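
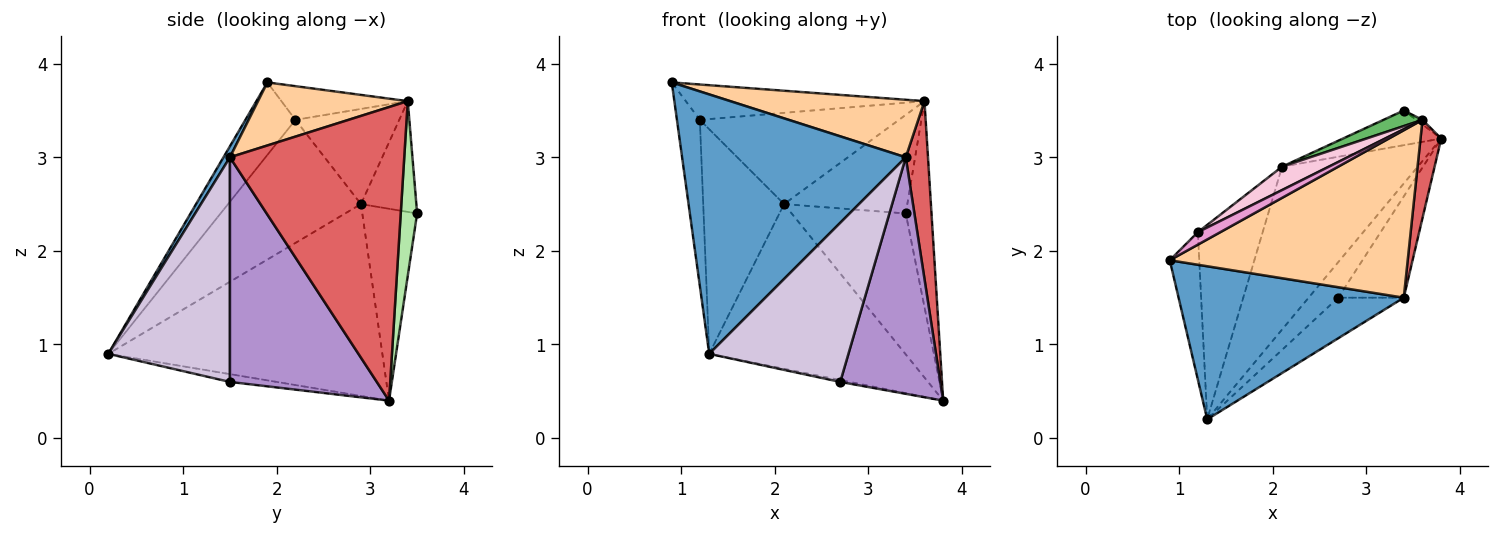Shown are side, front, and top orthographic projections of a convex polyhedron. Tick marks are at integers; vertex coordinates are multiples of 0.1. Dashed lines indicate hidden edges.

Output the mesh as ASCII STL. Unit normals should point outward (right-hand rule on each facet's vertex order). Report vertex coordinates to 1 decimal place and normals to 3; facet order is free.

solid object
 facet normal 0.025 -0.861 0.508
  outer loop
   vertex 3.4 1.5 3.0
   vertex 0.9 1.9 3.8
   vertex 1.3 0.2 0.9
  endloop
 endfacet
 facet normal -0.705 0.504 -0.499
  outer loop
   vertex 2.1 2.9 2.5
   vertex 3.8 3.2 0.4
   vertex 1.3 0.2 0.9
  endloop
 endfacet
 facet normal -0.423 0.880 -0.217
  outer loop
   vertex 2.1 2.9 2.5
   vertex 3.4 3.5 2.4
   vertex 3.8 3.2 0.4
  endloop
 endfacet
 facet normal 0.243 -0.315 0.917
  outer loop
   vertex 3.6 3.4 3.6
   vertex 0.9 1.9 3.8
   vertex 3.4 1.5 3.0
  endloop
 endfacet
 facet normal -0.406 0.903 0.143
  outer loop
   vertex 3.6 3.4 3.6
   vertex 3.4 3.5 2.4
   vertex 2.1 2.9 2.5
  endloop
 endfacet
 facet normal 0.537 0.844 -0.019
  outer loop
   vertex 3.6 3.4 3.6
   vertex 3.8 3.2 0.4
   vertex 3.4 3.5 2.4
  endloop
 endfacet
 facet normal 0.990 -0.126 0.070
  outer loop
   vertex 3.6 3.4 3.6
   vertex 3.4 1.5 3.0
   vertex 3.8 3.2 0.4
  endloop
 endfacet
 facet normal -0.254 0.051 -0.966
  outer loop
   vertex 2.7 1.5 0.6
   vertex 1.3 0.2 0.9
   vertex 3.8 3.2 0.4
  endloop
 endfacet
 facet normal 0.803 -0.547 -0.234
  outer loop
   vertex 2.7 1.5 0.6
   vertex 3.8 3.2 0.4
   vertex 3.4 1.5 3.0
  endloop
 endfacet
 facet normal 0.646 -0.739 -0.188
  outer loop
   vertex 2.7 1.5 0.6
   vertex 3.4 1.5 3.0
   vertex 1.3 0.2 0.9
  endloop
 endfacet
 facet normal -0.853 0.391 -0.347
  outer loop
   vertex 1.2 2.2 3.4
   vertex 1.3 0.2 0.9
   vertex 0.9 1.9 3.8
  endloop
 endfacet
 facet normal -0.779 0.474 -0.410
  outer loop
   vertex 1.2 2.2 3.4
   vertex 2.1 2.9 2.5
   vertex 1.3 0.2 0.9
  endloop
 endfacet
 facet normal -0.447 0.844 0.298
  outer loop
   vertex 1.2 2.2 3.4
   vertex 0.9 1.9 3.8
   vertex 3.6 3.4 3.6
  endloop
 endfacet
 facet normal -0.451 0.865 0.222
  outer loop
   vertex 1.2 2.2 3.4
   vertex 3.6 3.4 3.6
   vertex 2.1 2.9 2.5
  endloop
 endfacet
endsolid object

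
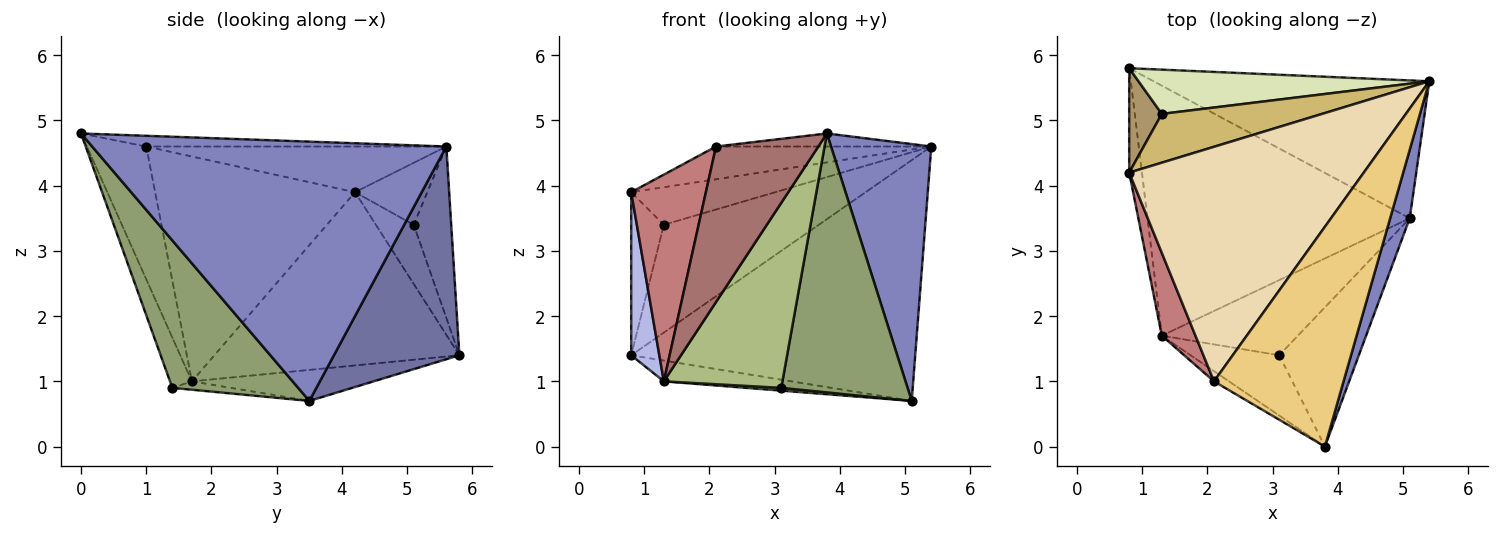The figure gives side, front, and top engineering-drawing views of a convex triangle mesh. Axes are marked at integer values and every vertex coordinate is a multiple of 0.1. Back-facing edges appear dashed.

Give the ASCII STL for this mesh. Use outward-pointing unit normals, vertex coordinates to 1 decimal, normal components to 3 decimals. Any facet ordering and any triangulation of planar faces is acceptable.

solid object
 facet normal 0.358 0.810 -0.464
  outer loop
   vertex 5.1 3.5 0.7
   vertex 0.8 5.8 1.4
   vertex 5.4 5.6 4.6
  endloop
 endfacet
 facet normal 0.960 -0.272 0.072
  outer loop
   vertex 5.1 3.5 0.7
   vertex 5.4 5.6 4.6
   vertex 3.8 0.0 4.8
  endloop
 endfacet
 facet normal -0.117 0.082 -0.990
  outer loop
   vertex 1.3 1.7 1.0
   vertex 0.8 5.8 1.4
   vertex 5.1 3.5 0.7
  endloop
 endfacet
 facet normal -0.991 -0.114 -0.073
  outer loop
   vertex 0.8 4.2 3.9
   vertex 0.8 5.8 1.4
   vertex 1.3 1.7 1.0
  endloop
 endfacet
 facet normal 0.660 -0.662 -0.356
  outer loop
   vertex 3.1 1.4 0.9
   vertex 5.1 3.5 0.7
   vertex 3.8 0.0 4.8
  endloop
 endfacet
 facet normal -0.173 -0.936 -0.305
  outer loop
   vertex 3.1 1.4 0.9
   vertex 3.8 0.0 4.8
   vertex 1.3 1.7 1.0
  endloop
 endfacet
 facet normal -0.061 -0.036 -0.997
  outer loop
   vertex 3.1 1.4 0.9
   vertex 1.3 1.7 1.0
   vertex 5.1 3.5 0.7
  endloop
 endfacet
 facet normal -0.219 0.903 0.371
  outer loop
   vertex 1.3 5.1 3.4
   vertex 5.4 5.6 4.6
   vertex 0.8 5.8 1.4
  endloop
 endfacet
 facet normal -0.699 0.602 0.386
  outer loop
   vertex 1.3 5.1 3.4
   vertex 0.8 5.8 1.4
   vertex 0.8 4.2 3.9
  endloop
 endfacet
 facet normal -0.293 0.584 0.757
  outer loop
   vertex 1.3 5.1 3.4
   vertex 0.8 4.2 3.9
   vertex 5.4 5.6 4.6
  endloop
 endfacet
 facet normal -0.082 0.059 0.995
  outer loop
   vertex 2.1 1.0 4.6
   vertex 3.8 0.0 4.8
   vertex 5.4 5.6 4.6
  endloop
 endfacet
 facet normal -0.189 0.136 0.972
  outer loop
   vertex 2.1 1.0 4.6
   vertex 5.4 5.6 4.6
   vertex 0.8 4.2 3.9
  endloop
 endfacet
 facet normal -0.501 -0.863 -0.057
  outer loop
   vertex 2.1 1.0 4.6
   vertex 1.3 1.7 1.0
   vertex 3.8 0.0 4.8
  endloop
 endfacet
 facet normal -0.928 -0.347 0.139
  outer loop
   vertex 2.1 1.0 4.6
   vertex 0.8 4.2 3.9
   vertex 1.3 1.7 1.0
  endloop
 endfacet
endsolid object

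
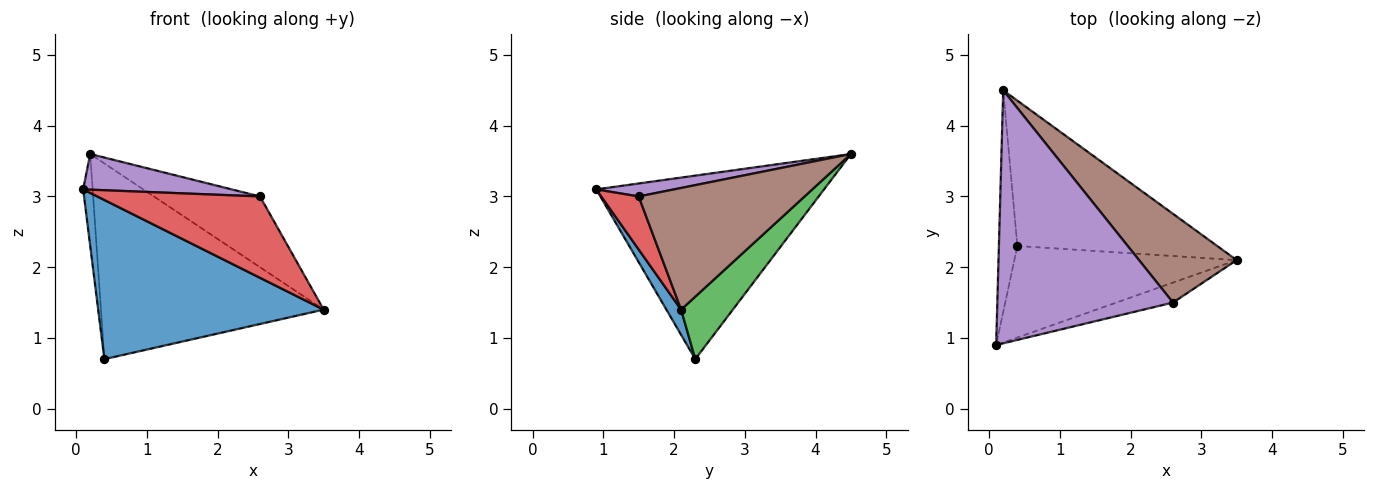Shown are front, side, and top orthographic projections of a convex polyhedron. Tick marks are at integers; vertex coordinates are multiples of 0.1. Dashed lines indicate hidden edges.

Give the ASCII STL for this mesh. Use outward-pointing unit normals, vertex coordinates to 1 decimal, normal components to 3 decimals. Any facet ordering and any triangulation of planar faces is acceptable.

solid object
 facet normal 0.057 -0.865 -0.498
  outer loop
   vertex 0.4 2.3 0.7
   vertex 3.5 2.1 1.4
   vertex 0.1 0.9 3.1
  endloop
 endfacet
 facet normal -0.994 0.042 -0.100
  outer loop
   vertex 0.4 2.3 0.7
   vertex 0.1 0.9 3.1
   vertex 0.2 4.5 3.6
  endloop
 endfacet
 facet normal 0.183 0.789 -0.586
  outer loop
   vertex 0.4 2.3 0.7
   vertex 0.2 4.5 3.6
   vertex 3.5 2.1 1.4
  endloop
 endfacet
 facet normal 0.218 -0.948 -0.233
  outer loop
   vertex 2.6 1.5 3.0
   vertex 0.1 0.9 3.1
   vertex 3.5 2.1 1.4
  endloop
 endfacet
 facet normal 0.073 -0.139 0.988
  outer loop
   vertex 2.6 1.5 3.0
   vertex 0.2 4.5 3.6
   vertex 0.1 0.9 3.1
  endloop
 endfacet
 facet normal 0.698 0.446 0.560
  outer loop
   vertex 2.6 1.5 3.0
   vertex 3.5 2.1 1.4
   vertex 0.2 4.5 3.6
  endloop
 endfacet
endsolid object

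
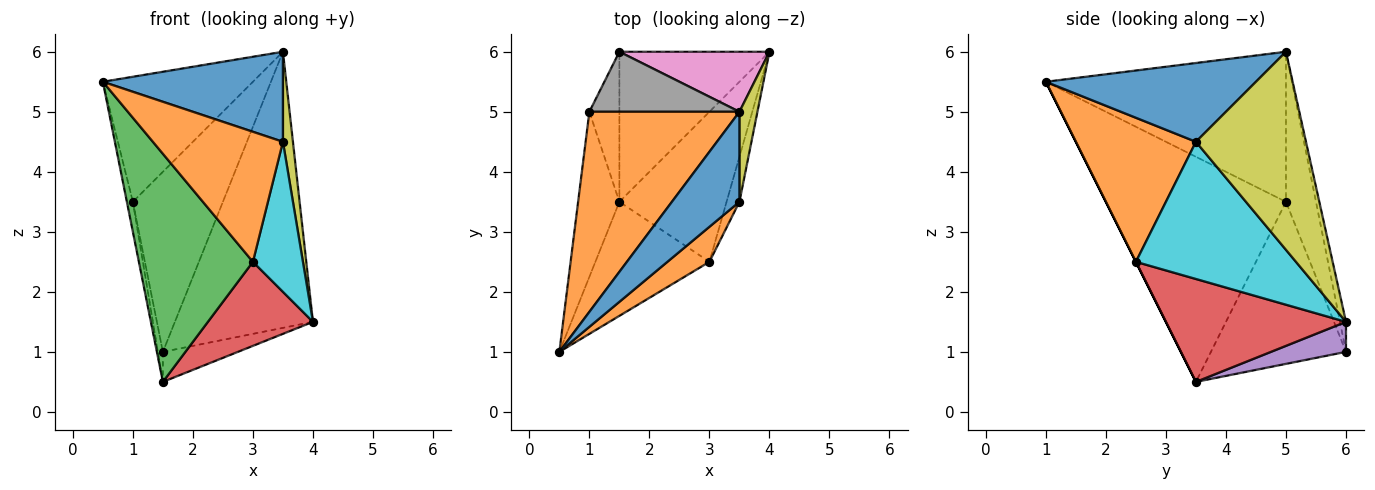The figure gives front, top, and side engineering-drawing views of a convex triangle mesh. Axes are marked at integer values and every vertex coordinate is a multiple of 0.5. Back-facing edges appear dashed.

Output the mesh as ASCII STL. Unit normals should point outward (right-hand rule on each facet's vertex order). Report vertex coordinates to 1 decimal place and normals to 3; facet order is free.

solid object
 facet normal -0.983 0.033 -0.180
  outer loop
   vertex 1.0 5.0 3.5
   vertex 1.5 3.5 0.5
   vertex 0.5 1.0 5.5
  endloop
 endfacet
 facet normal -0.647 0.404 0.647
  outer loop
   vertex 1.0 5.0 3.5
   vertex 0.5 1.0 5.5
   vertex 3.5 5.0 6.0
  endloop
 endfacet
 facet normal 0.000 -0.894 -0.447
  outer loop
   vertex 3.0 2.5 2.5
   vertex 0.5 1.0 5.5
   vertex 1.5 3.5 0.5
  endloop
 endfacet
 facet normal 0.642 -0.375 -0.669
  outer loop
   vertex 3.0 2.5 2.5
   vertex 1.5 3.5 0.5
   vertex 4.0 6.0 1.5
  endloop
 endfacet
 facet normal 0.192 0.192 -0.962
  outer loop
   vertex 1.5 6.0 1.0
   vertex 4.0 6.0 1.5
   vertex 1.5 3.5 0.5
  endloop
 endfacet
 facet normal -0.983 0.036 -0.182
  outer loop
   vertex 1.5 6.0 1.0
   vertex 1.5 3.5 0.5
   vertex 1.0 5.0 3.5
  endloop
 endfacet
 facet normal -0.042 0.976 0.212
  outer loop
   vertex 1.5 6.0 1.0
   vertex 3.5 5.0 6.0
   vertex 4.0 6.0 1.5
  endloop
 endfacet
 facet normal -0.302 0.905 0.302
  outer loop
   vertex 1.5 6.0 1.0
   vertex 1.0 5.0 3.5
   vertex 3.5 5.0 6.0
  endloop
 endfacet
 facet normal 0.992 -0.090 0.090
  outer loop
   vertex 3.5 3.5 4.5
   vertex 4.0 6.0 1.5
   vertex 3.5 5.0 6.0
  endloop
 endfacet
 facet normal 0.951 -0.297 -0.089
  outer loop
   vertex 3.5 3.5 4.5
   vertex 3.0 2.5 2.5
   vertex 4.0 6.0 1.5
  endloop
 endfacet
 facet normal 0.636 -0.545 0.545
  outer loop
   vertex 3.5 3.5 4.5
   vertex 3.5 5.0 6.0
   vertex 0.5 1.0 5.5
  endloop
 endfacet
 facet normal 0.665 -0.721 0.194
  outer loop
   vertex 3.5 3.5 4.5
   vertex 0.5 1.0 5.5
   vertex 3.0 2.5 2.5
  endloop
 endfacet
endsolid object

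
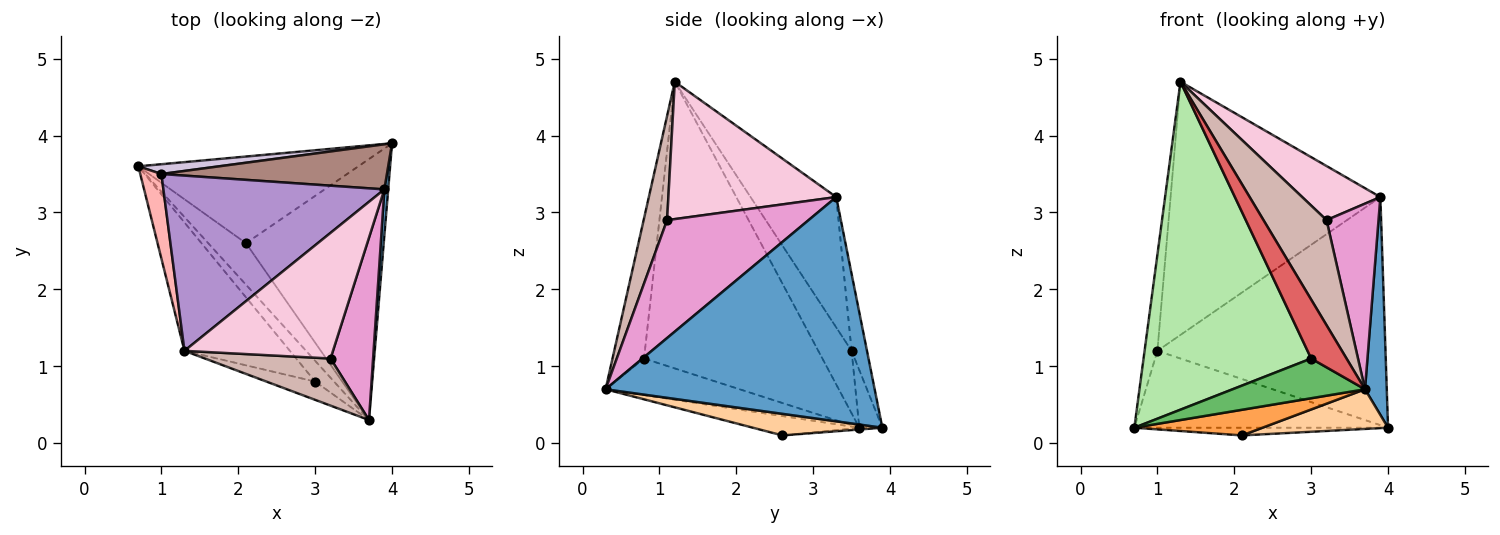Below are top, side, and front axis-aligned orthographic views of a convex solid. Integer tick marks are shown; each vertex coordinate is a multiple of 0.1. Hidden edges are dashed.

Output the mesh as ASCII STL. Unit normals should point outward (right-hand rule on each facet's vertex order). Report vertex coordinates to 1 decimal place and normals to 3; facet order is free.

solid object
 facet normal 0.997 -0.081 0.017
  outer loop
   vertex 3.9 3.3 3.2
   vertex 3.7 0.3 0.7
   vertex 4.0 3.9 0.2
  endloop
 endfacet
 facet normal -0.008 0.088 -0.996
  outer loop
   vertex 2.1 2.6 0.1
   vertex 0.7 3.6 0.2
   vertex 4.0 3.9 0.2
  endloop
 endfacet
 facet normal -0.400 -0.481 -0.780
  outer loop
   vertex 2.1 2.6 0.1
   vertex 3.7 0.3 0.7
   vertex 0.7 3.6 0.2
  endloop
 endfacet
 facet normal 0.153 -0.148 -0.977
  outer loop
   vertex 2.1 2.6 0.1
   vertex 4.0 3.9 0.2
   vertex 3.7 0.3 0.7
  endloop
 endfacet
 facet normal -0.668 -0.660 -0.345
  outer loop
   vertex 3.0 0.8 1.1
   vertex 0.7 3.6 0.2
   vertex 3.7 0.3 0.7
  endloop
 endfacet
 facet normal -0.704 -0.661 -0.259
  outer loop
   vertex 3.0 0.8 1.1
   vertex 1.3 1.2 4.7
   vertex 0.7 3.6 0.2
  endloop
 endfacet
 facet normal -0.648 -0.727 -0.225
  outer loop
   vertex 3.0 0.8 1.1
   vertex 3.7 0.3 0.7
   vertex 1.3 1.2 4.7
  endloop
 endfacet
 facet normal -0.890 0.342 0.301
  outer loop
   vertex 1.0 3.5 1.2
   vertex 0.7 3.6 0.2
   vertex 1.3 1.2 4.7
  endloop
 endfacet
 facet normal -0.318 0.779 0.540
  outer loop
   vertex 1.0 3.5 1.2
   vertex 1.3 1.2 4.7
   vertex 3.9 3.3 3.2
  endloop
 endfacet
 facet normal -0.090 0.988 0.126
  outer loop
   vertex 1.0 3.5 1.2
   vertex 4.0 3.9 0.2
   vertex 0.7 3.6 0.2
  endloop
 endfacet
 facet normal -0.066 0.979 0.194
  outer loop
   vertex 1.0 3.5 1.2
   vertex 3.9 3.3 3.2
   vertex 4.0 3.9 0.2
  endloop
 endfacet
 facet normal 0.321 -0.864 0.387
  outer loop
   vertex 3.2 1.1 2.9
   vertex 1.3 1.2 4.7
   vertex 3.7 0.3 0.7
  endloop
 endfacet
 facet normal 0.889 -0.327 0.321
  outer loop
   vertex 3.2 1.1 2.9
   vertex 3.7 0.3 0.7
   vertex 3.9 3.3 3.2
  endloop
 endfacet
 facet normal 0.647 -0.301 0.700
  outer loop
   vertex 3.2 1.1 2.9
   vertex 3.9 3.3 3.2
   vertex 1.3 1.2 4.7
  endloop
 endfacet
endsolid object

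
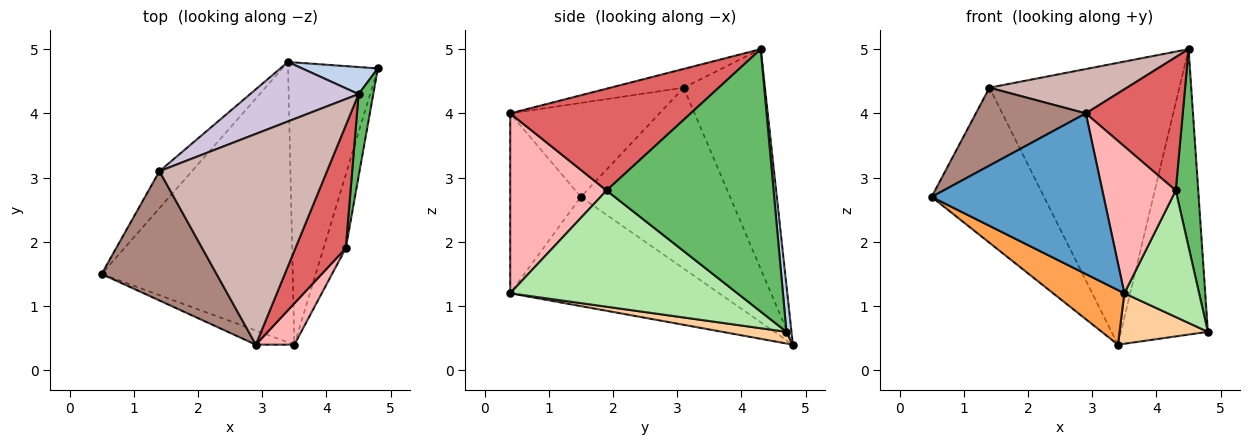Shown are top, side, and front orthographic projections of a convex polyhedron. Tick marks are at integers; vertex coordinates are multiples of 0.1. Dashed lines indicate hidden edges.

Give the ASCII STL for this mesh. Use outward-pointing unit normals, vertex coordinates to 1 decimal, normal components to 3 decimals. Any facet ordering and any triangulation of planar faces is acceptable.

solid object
 facet normal -0.379 -0.922 -0.081
  outer loop
   vertex 3.5 0.4 1.2
   vertex 2.9 0.4 4.0
   vertex 0.5 1.5 2.7
  endloop
 endfacet
 facet normal 0.058 0.994 0.094
  outer loop
   vertex 3.4 4.8 0.4
   vertex 4.5 4.3 5.0
   vertex 4.8 4.7 0.6
  endloop
 endfacet
 facet normal -0.489 -0.167 -0.856
  outer loop
   vertex 3.4 4.8 0.4
   vertex 3.5 0.4 1.2
   vertex 0.5 1.5 2.7
  endloop
 endfacet
 facet normal 0.127 -0.175 -0.976
  outer loop
   vertex 3.4 4.8 0.4
   vertex 4.8 4.7 0.6
   vertex 3.5 0.4 1.2
  endloop
 endfacet
 facet normal 0.990 -0.133 0.055
  outer loop
   vertex 4.3 1.9 2.8
   vertex 4.8 4.7 0.6
   vertex 4.5 4.3 5.0
  endloop
 endfacet
 facet normal 0.935 -0.308 -0.179
  outer loop
   vertex 4.3 1.9 2.8
   vertex 3.5 0.4 1.2
   vertex 4.8 4.7 0.6
  endloop
 endfacet
 facet normal 0.807 -0.434 0.400
  outer loop
   vertex 4.3 1.9 2.8
   vertex 4.5 4.3 5.0
   vertex 2.9 0.4 4.0
  endloop
 endfacet
 facet normal 0.784 -0.597 0.168
  outer loop
   vertex 4.3 1.9 2.8
   vertex 2.9 0.4 4.0
   vertex 3.5 0.4 1.2
  endloop
 endfacet
 facet normal -0.791 0.596 -0.142
  outer loop
   vertex 1.4 3.1 4.4
   vertex 3.4 4.8 0.4
   vertex 0.5 1.5 2.7
  endloop
 endfacet
 facet normal -0.386 0.903 0.190
  outer loop
   vertex 1.4 3.1 4.4
   vertex 4.5 4.3 5.0
   vertex 3.4 4.8 0.4
  endloop
 endfacet
 facet normal -0.574 -0.423 0.702
  outer loop
   vertex 1.4 3.1 4.4
   vertex 0.5 1.5 2.7
   vertex 2.9 0.4 4.0
  endloop
 endfacet
 facet normal -0.109 -0.205 0.973
  outer loop
   vertex 1.4 3.1 4.4
   vertex 2.9 0.4 4.0
   vertex 4.5 4.3 5.0
  endloop
 endfacet
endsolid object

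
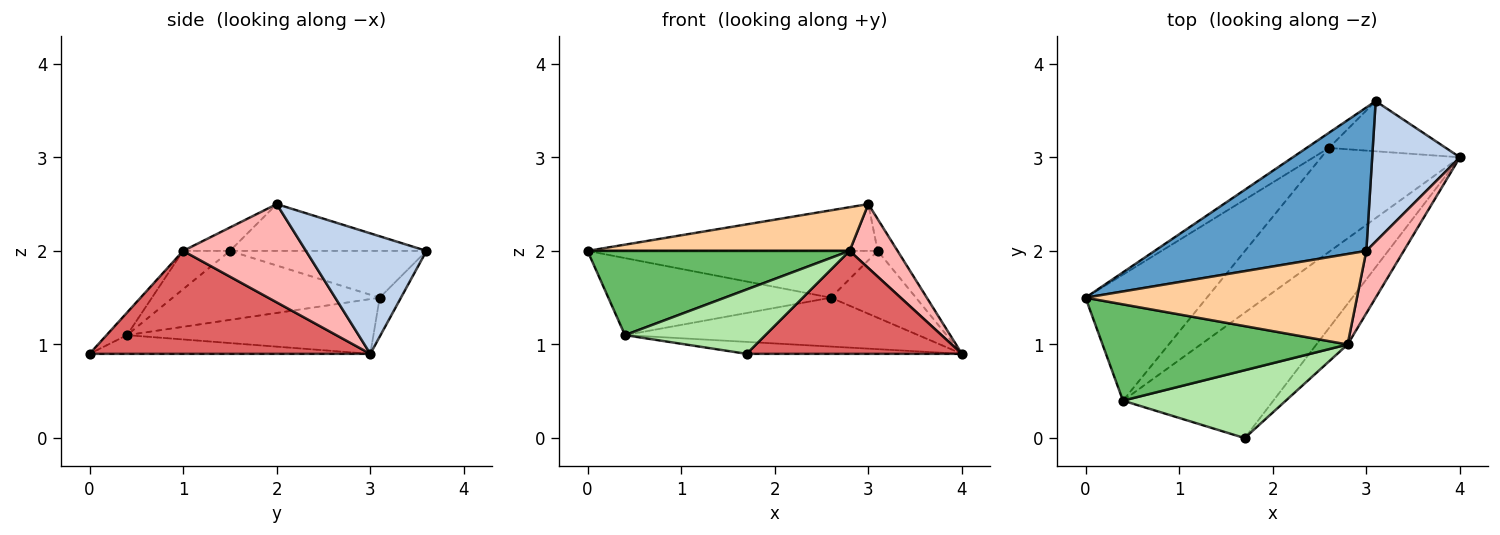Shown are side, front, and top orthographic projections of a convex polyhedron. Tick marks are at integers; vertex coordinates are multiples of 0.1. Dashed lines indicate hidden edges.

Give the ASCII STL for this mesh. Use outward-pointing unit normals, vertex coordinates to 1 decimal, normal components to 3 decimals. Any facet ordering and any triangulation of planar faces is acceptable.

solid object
 facet normal -0.206 0.304 0.930
  outer loop
   vertex 3.1 3.6 2.0
   vertex 0.0 1.5 2.0
   vertex 3.0 2.0 2.5
  endloop
 endfacet
 facet normal 0.801 0.132 0.583
  outer loop
   vertex 3.1 3.6 2.0
   vertex 3.0 2.0 2.5
   vertex 4.0 3.0 0.9
  endloop
 endfacet
 facet normal -0.123 0.094 -0.988
  outer loop
   vertex 0.4 0.4 1.1
   vertex 4.0 3.0 0.9
   vertex 1.7 0.0 0.9
  endloop
 endfacet
 facet normal -0.077 -0.433 0.898
  outer loop
   vertex 2.8 1.0 2.0
   vertex 3.0 2.0 2.5
   vertex 0.0 1.5 2.0
  endloop
 endfacet
 facet normal -0.117 -0.654 0.747
  outer loop
   vertex 2.8 1.0 2.0
   vertex 0.0 1.5 2.0
   vertex 0.4 0.4 1.1
  endloop
 endfacet
 facet normal -0.100 -0.685 0.722
  outer loop
   vertex 2.8 1.0 2.0
   vertex 0.4 0.4 1.1
   vertex 1.7 0.0 0.9
  endloop
 endfacet
 facet normal 0.772 -0.592 -0.234
  outer loop
   vertex 2.8 1.0 2.0
   vertex 1.7 0.0 0.9
   vertex 4.0 3.0 0.9
  endloop
 endfacet
 facet normal 0.878 -0.343 0.334
  outer loop
   vertex 2.8 1.0 2.0
   vertex 4.0 3.0 0.9
   vertex 3.0 2.0 2.5
  endloop
 endfacet
 facet normal -0.542 0.800 -0.258
  outer loop
   vertex 2.6 3.1 1.5
   vertex 0.0 1.5 2.0
   vertex 3.1 3.6 2.0
  endloop
 endfacet
 facet normal -0.196 0.784 -0.588
  outer loop
   vertex 2.6 3.1 1.5
   vertex 3.1 3.6 2.0
   vertex 4.0 3.0 0.9
  endloop
 endfacet
 facet normal -0.436 0.469 -0.768
  outer loop
   vertex 2.6 3.1 1.5
   vertex 0.4 0.4 1.1
   vertex 0.0 1.5 2.0
  endloop
 endfacet
 facet normal -0.337 0.401 -0.852
  outer loop
   vertex 2.6 3.1 1.5
   vertex 4.0 3.0 0.9
   vertex 0.4 0.4 1.1
  endloop
 endfacet
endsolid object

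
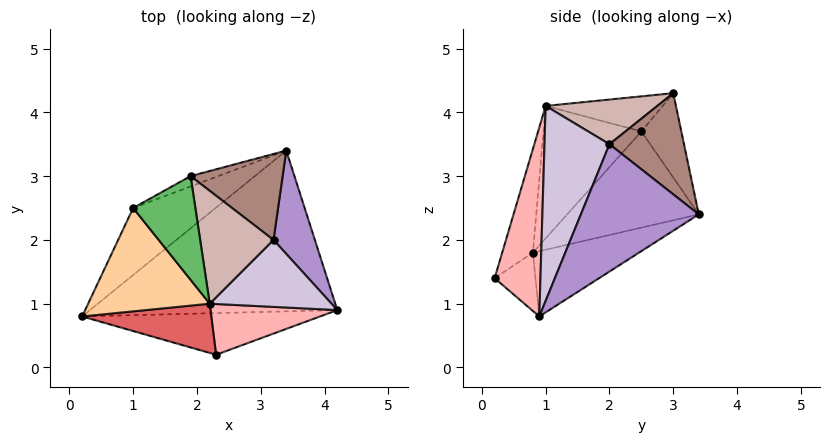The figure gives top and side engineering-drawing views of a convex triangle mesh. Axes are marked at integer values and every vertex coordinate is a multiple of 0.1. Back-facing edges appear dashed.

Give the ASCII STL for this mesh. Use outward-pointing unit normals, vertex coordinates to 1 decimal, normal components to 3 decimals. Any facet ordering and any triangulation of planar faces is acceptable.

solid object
 facet normal -0.225 0.473 -0.852
  outer loop
   vertex 3.4 3.4 2.4
   vertex 4.2 0.9 0.8
   vertex 0.2 0.8 1.8
  endloop
 endfacet
 facet normal -0.515 0.735 -0.441
  outer loop
   vertex 1.0 2.5 3.7
   vertex 3.4 3.4 2.4
   vertex 0.2 0.8 1.8
  endloop
 endfacet
 facet normal -0.411 0.902 -0.135
  outer loop
   vertex 1.0 2.5 3.7
   vertex 1.9 3.0 4.3
   vertex 3.4 3.4 2.4
  endloop
 endfacet
 facet normal -0.682 -0.379 0.626
  outer loop
   vertex 1.0 2.5 3.7
   vertex 0.2 0.8 1.8
   vertex 2.2 1.0 4.1
  endloop
 endfacet
 facet normal -0.485 -0.159 0.860
  outer loop
   vertex 1.0 2.5 3.7
   vertex 2.2 1.0 4.1
   vertex 1.9 3.0 4.3
  endloop
 endfacet
 facet normal -0.234 -0.183 -0.955
  outer loop
   vertex 2.3 0.2 1.4
   vertex 0.2 0.8 1.8
   vertex 4.2 0.9 0.8
  endloop
 endfacet
 facet normal -0.217 -0.938 0.270
  outer loop
   vertex 2.3 0.2 1.4
   vertex 2.2 1.0 4.1
   vertex 0.2 0.8 1.8
  endloop
 endfacet
 facet normal 0.407 -0.871 0.273
  outer loop
   vertex 2.3 0.2 1.4
   vertex 4.2 0.9 0.8
   vertex 2.2 1.0 4.1
  endloop
 endfacet
 facet normal 0.946 0.106 0.307
  outer loop
   vertex 3.2 2.0 3.5
   vertex 4.2 0.9 0.8
   vertex 3.4 3.4 2.4
  endloop
 endfacet
 facet normal 0.749 -0.468 0.468
  outer loop
   vertex 3.2 2.0 3.5
   vertex 2.2 1.0 4.1
   vertex 4.2 0.9 0.8
  endloop
 endfacet
 facet normal 0.681 0.390 0.620
  outer loop
   vertex 3.2 2.0 3.5
   vertex 3.4 3.4 2.4
   vertex 1.9 3.0 4.3
  endloop
 endfacet
 facet normal 0.520 -0.007 0.854
  outer loop
   vertex 3.2 2.0 3.5
   vertex 1.9 3.0 4.3
   vertex 2.2 1.0 4.1
  endloop
 endfacet
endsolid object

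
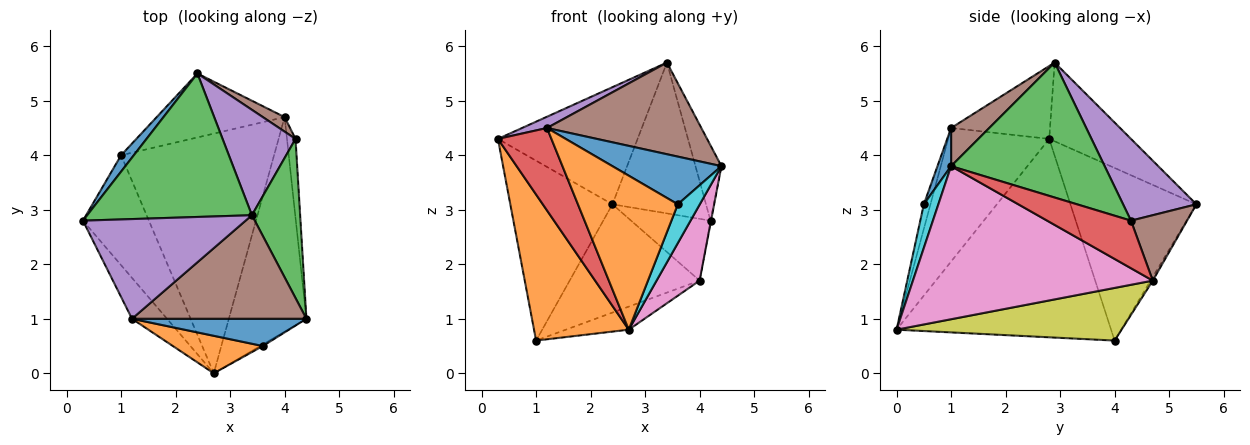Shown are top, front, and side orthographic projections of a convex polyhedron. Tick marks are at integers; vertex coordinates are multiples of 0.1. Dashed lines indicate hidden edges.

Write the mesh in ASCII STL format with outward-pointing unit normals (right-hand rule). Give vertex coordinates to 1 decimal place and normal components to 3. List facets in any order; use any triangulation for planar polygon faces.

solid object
 facet normal -0.776 0.629 0.057
  outer loop
   vertex 1.0 4.0 0.6
   vertex 0.3 2.8 4.3
   vertex 2.4 5.5 3.1
  endloop
 endfacet
 facet normal -0.875 -0.387 -0.291
  outer loop
   vertex 1.0 4.0 0.6
   vertex 2.7 0.0 0.8
   vertex 0.3 2.8 4.3
  endloop
 endfacet
 facet normal -0.347 0.593 0.727
  outer loop
   vertex 3.4 2.9 5.7
   vertex 2.4 5.5 3.1
   vertex 0.3 2.8 4.3
  endloop
 endfacet
 facet normal -0.861 -0.456 -0.226
  outer loop
   vertex 1.2 1.0 4.5
   vertex 0.3 2.8 4.3
   vertex 2.7 0.0 0.8
  endloop
 endfacet
 facet normal -0.407 -0.102 0.908
  outer loop
   vertex 1.2 1.0 4.5
   vertex 3.4 2.9 5.7
   vertex 0.3 2.8 4.3
  endloop
 endfacet
 facet normal 0.162 -0.654 0.739
  outer loop
   vertex 1.2 1.0 4.5
   vertex 4.4 1.0 3.8
   vertex 3.4 2.9 5.7
  endloop
 endfacet
 facet normal 0.881 -0.158 -0.446
  outer loop
   vertex 4.0 4.7 1.7
   vertex 4.4 1.0 3.8
   vertex 2.7 0.0 0.8
  endloop
 endfacet
 facet normal -0.014 0.861 -0.508
  outer loop
   vertex 4.0 4.7 1.7
   vertex 1.0 4.0 0.6
   vertex 2.4 5.5 3.1
  endloop
 endfacet
 facet normal 0.324 0.091 -0.942
  outer loop
   vertex 4.0 4.7 1.7
   vertex 2.7 0.0 0.8
   vertex 1.0 4.0 0.6
  endloop
 endfacet
 facet normal 0.551 -0.834 -0.034
  outer loop
   vertex 3.6 0.5 3.1
   vertex 2.7 0.0 0.8
   vertex 4.4 1.0 3.8
  endloop
 endfacet
 facet normal 0.108 -0.863 0.493
  outer loop
   vertex 3.6 0.5 3.1
   vertex 4.4 1.0 3.8
   vertex 1.2 1.0 4.5
  endloop
 endfacet
 facet normal -0.064 -0.970 0.236
  outer loop
   vertex 3.6 0.5 3.1
   vertex 1.2 1.0 4.5
   vertex 2.7 0.0 0.8
  endloop
 endfacet
 facet normal 0.930 0.157 0.332
  outer loop
   vertex 4.2 4.3 2.8
   vertex 3.4 2.9 5.7
   vertex 4.4 1.0 3.8
  endloop
 endfacet
 facet normal 0.984 0.006 -0.177
  outer loop
   vertex 4.2 4.3 2.8
   vertex 4.4 1.0 3.8
   vertex 4.0 4.7 1.7
  endloop
 endfacet
 facet normal 0.540 0.690 0.482
  outer loop
   vertex 4.2 4.3 2.8
   vertex 2.4 5.5 3.1
   vertex 3.4 2.9 5.7
  endloop
 endfacet
 facet normal 0.566 0.802 0.189
  outer loop
   vertex 4.2 4.3 2.8
   vertex 4.0 4.7 1.7
   vertex 2.4 5.5 3.1
  endloop
 endfacet
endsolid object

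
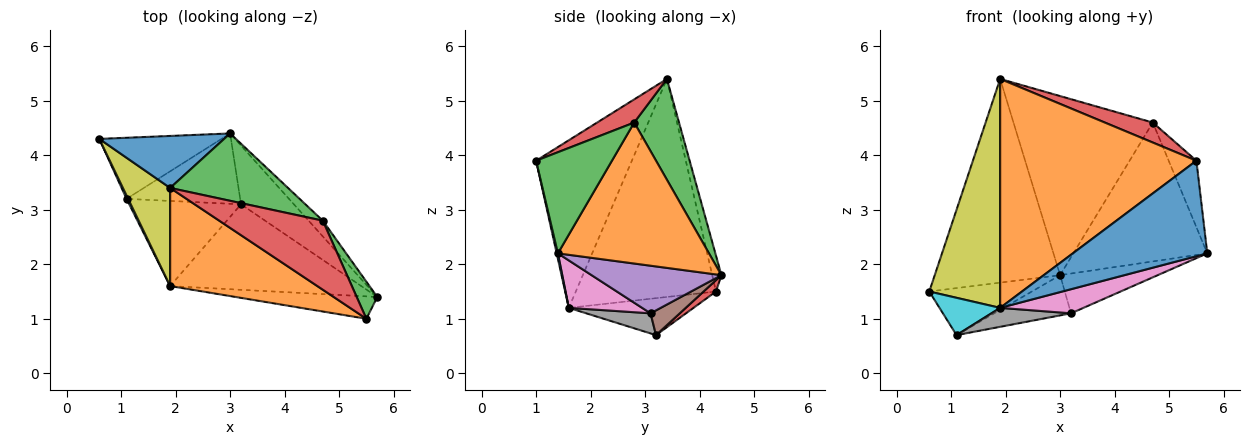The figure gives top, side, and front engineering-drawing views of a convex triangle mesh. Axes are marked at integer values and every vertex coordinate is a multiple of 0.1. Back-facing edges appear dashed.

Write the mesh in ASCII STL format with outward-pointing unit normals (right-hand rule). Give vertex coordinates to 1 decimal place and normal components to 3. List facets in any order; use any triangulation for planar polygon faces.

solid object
 facet normal -0.071 0.966 0.247
  outer loop
   vertex 1.9 3.4 5.4
   vertex 3.0 4.4 1.8
   vertex 0.6 4.3 1.5
  endloop
 endfacet
 facet normal 0.746 0.662 -0.075
  outer loop
   vertex 4.7 2.8 4.6
   vertex 5.7 1.4 2.2
   vertex 3.0 4.4 1.8
  endloop
 endfacet
 facet normal 0.288 0.896 0.337
  outer loop
   vertex 4.7 2.8 4.6
   vertex 3.0 4.4 1.8
   vertex 1.9 3.4 5.4
  endloop
 endfacet
 facet normal 0.073 0.608 -0.790
  outer loop
   vertex 1.1 3.2 0.7
   vertex 0.6 4.3 1.5
   vertex 3.0 4.4 1.8
  endloop
 endfacet
 facet normal 0.598 0.449 -0.664
  outer loop
   vertex 3.2 3.1 1.1
   vertex 3.0 4.4 1.8
   vertex 5.7 1.4 2.2
  endloop
 endfacet
 facet normal 0.186 0.488 -0.853
  outer loop
   vertex 3.2 3.1 1.1
   vertex 1.1 3.2 0.7
   vertex 3.0 4.4 1.8
  endloop
 endfacet
 facet normal 0.232 -0.264 -0.936
  outer loop
   vertex 1.9 1.6 1.2
   vertex 3.2 3.1 1.1
   vertex 5.7 1.4 2.2
  endloop
 endfacet
 facet normal 0.173 -0.214 -0.961
  outer loop
   vertex 1.9 1.6 1.2
   vertex 1.1 3.2 0.7
   vertex 3.2 3.1 1.1
  endloop
 endfacet
 facet normal -0.876 -0.443 0.190
  outer loop
   vertex 1.9 1.6 1.2
   vertex 1.9 3.4 5.4
   vertex 0.6 4.3 1.5
  endloop
 endfacet
 facet normal -0.899 -0.437 0.039
  outer loop
   vertex 1.9 1.6 1.2
   vertex 0.6 4.3 1.5
   vertex 1.1 3.2 0.7
  endloop
 endfacet
 facet normal 0.009 -0.974 -0.228
  outer loop
   vertex 5.5 1.0 3.9
   vertex 1.9 1.6 1.2
   vertex 5.7 1.4 2.2
  endloop
 endfacet
 facet normal -0.409 -0.839 0.359
  outer loop
   vertex 5.5 1.0 3.9
   vertex 1.9 3.4 5.4
   vertex 1.9 1.6 1.2
  endloop
 endfacet
 facet normal 0.923 0.337 0.188
  outer loop
   vertex 5.5 1.0 3.9
   vertex 5.7 1.4 2.2
   vertex 4.7 2.8 4.6
  endloop
 endfacet
 facet normal 0.210 -0.272 0.939
  outer loop
   vertex 5.5 1.0 3.9
   vertex 4.7 2.8 4.6
   vertex 1.9 3.4 5.4
  endloop
 endfacet
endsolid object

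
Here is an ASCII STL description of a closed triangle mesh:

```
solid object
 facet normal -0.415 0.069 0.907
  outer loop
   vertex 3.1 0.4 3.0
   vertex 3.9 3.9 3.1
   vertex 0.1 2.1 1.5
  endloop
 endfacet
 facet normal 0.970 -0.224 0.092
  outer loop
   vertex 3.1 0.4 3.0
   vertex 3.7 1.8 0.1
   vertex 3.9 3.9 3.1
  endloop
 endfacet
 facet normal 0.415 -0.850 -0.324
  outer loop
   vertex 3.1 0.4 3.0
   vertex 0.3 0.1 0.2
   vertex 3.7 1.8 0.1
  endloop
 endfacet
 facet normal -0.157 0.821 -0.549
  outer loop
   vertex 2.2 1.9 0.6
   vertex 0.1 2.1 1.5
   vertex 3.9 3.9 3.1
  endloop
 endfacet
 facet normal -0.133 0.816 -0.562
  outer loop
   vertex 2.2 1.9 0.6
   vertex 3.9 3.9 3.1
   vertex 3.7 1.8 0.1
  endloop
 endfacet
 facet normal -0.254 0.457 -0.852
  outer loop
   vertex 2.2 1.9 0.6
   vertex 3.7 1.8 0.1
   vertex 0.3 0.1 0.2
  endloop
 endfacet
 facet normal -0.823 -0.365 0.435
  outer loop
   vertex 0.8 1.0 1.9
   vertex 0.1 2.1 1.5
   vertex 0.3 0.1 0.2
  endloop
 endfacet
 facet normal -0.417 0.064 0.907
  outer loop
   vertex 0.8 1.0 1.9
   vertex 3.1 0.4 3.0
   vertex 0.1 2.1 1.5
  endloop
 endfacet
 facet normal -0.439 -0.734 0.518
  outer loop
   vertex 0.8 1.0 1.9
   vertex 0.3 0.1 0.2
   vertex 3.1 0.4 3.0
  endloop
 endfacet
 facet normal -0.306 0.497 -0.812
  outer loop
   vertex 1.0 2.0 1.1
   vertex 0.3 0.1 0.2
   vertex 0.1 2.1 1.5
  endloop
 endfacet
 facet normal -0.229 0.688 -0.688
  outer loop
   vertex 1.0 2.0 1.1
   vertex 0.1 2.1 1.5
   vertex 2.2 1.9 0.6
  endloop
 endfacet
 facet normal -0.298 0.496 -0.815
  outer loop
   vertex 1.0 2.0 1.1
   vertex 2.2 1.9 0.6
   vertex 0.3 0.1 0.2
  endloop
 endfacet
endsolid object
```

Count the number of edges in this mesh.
18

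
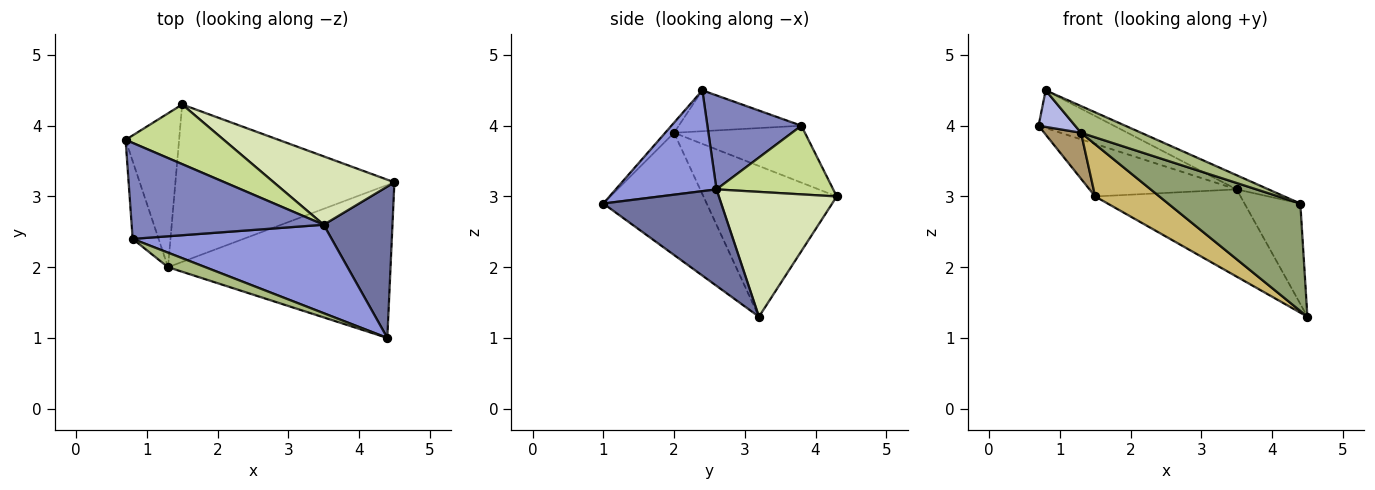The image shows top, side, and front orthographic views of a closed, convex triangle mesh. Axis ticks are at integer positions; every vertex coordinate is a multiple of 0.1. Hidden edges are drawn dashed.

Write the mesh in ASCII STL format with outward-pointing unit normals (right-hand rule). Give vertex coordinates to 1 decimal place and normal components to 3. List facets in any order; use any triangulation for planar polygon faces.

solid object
 facet normal 0.760 0.360 0.542
  outer loop
   vertex 3.5 2.6 3.1
   vertex 4.4 1.0 2.9
   vertex 4.5 3.2 1.3
  endloop
 endfacet
 facet normal 0.415 0.332 0.847
  outer loop
   vertex 3.5 2.6 3.1
   vertex 0.7 3.8 4.0
   vertex 0.8 2.4 4.5
  endloop
 endfacet
 facet normal 0.447 0.141 0.883
  outer loop
   vertex 3.5 2.6 3.1
   vertex 0.8 2.4 4.5
   vertex 4.4 1.0 2.9
  endloop
 endfacet
 facet normal -0.819 -0.244 -0.520
  outer loop
   vertex 1.3 2.0 3.9
   vertex 0.8 2.4 4.5
   vertex 0.7 3.8 4.0
  endloop
 endfacet
 facet normal -0.410 -0.524 -0.746
  outer loop
   vertex 1.3 2.0 3.9
   vertex 4.5 3.2 1.3
   vertex 4.4 1.0 2.9
  endloop
 endfacet
 facet normal -0.128 -0.871 0.474
  outer loop
   vertex 1.3 2.0 3.9
   vertex 4.4 1.0 2.9
   vertex 0.8 2.4 4.5
  endloop
 endfacet
 facet normal 0.464 0.586 0.664
  outer loop
   vertex 1.5 4.3 3.0
   vertex 0.7 3.8 4.0
   vertex 3.5 2.6 3.1
  endloop
 endfacet
 facet normal 0.538 0.663 0.520
  outer loop
   vertex 1.5 4.3 3.0
   vertex 3.5 2.6 3.1
   vertex 4.5 3.2 1.3
  endloop
 endfacet
 facet normal -0.714 -0.201 -0.671
  outer loop
   vertex 1.5 4.3 3.0
   vertex 1.3 2.0 3.9
   vertex 0.7 3.8 4.0
  endloop
 endfacet
 facet normal -0.547 -0.263 -0.795
  outer loop
   vertex 1.5 4.3 3.0
   vertex 4.5 3.2 1.3
   vertex 1.3 2.0 3.9
  endloop
 endfacet
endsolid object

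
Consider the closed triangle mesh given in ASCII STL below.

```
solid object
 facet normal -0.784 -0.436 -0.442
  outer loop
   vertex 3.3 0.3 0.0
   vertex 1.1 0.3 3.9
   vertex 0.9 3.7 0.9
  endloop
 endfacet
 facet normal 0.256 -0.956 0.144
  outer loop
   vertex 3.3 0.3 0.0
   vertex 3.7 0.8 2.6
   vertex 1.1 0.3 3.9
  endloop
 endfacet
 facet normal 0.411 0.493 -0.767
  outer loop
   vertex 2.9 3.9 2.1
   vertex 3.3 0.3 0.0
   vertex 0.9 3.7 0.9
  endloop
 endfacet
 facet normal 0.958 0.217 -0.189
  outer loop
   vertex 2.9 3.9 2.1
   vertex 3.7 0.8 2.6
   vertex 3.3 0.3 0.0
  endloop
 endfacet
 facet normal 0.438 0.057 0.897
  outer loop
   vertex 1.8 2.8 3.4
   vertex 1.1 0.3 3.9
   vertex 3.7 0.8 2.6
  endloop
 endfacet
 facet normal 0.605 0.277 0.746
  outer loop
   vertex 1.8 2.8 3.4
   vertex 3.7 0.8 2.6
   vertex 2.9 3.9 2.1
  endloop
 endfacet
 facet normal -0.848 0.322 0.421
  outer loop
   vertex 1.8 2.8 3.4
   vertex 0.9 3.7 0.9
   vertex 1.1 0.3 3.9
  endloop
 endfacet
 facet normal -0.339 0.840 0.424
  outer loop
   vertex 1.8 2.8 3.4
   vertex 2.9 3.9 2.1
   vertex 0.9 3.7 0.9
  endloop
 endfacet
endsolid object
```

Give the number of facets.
8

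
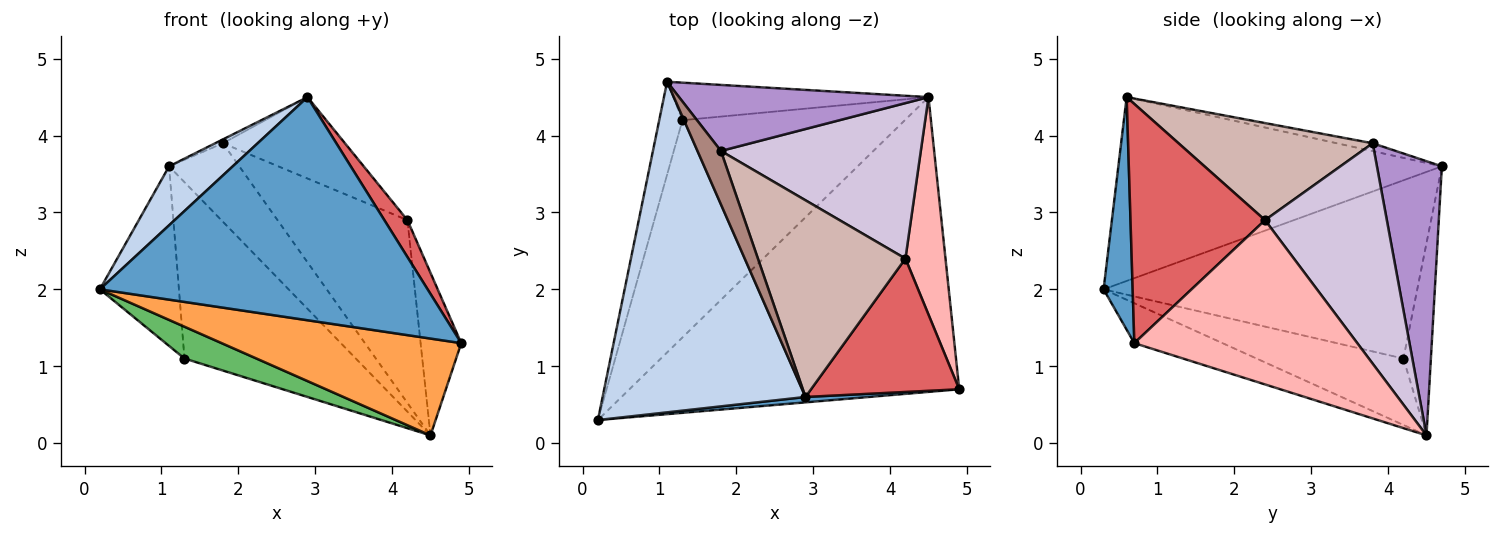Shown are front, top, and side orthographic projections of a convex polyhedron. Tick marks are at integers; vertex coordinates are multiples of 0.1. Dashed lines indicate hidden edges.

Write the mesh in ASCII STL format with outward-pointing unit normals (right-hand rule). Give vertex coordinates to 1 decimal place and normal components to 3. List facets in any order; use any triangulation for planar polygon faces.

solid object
 facet normal 0.088 -0.996 0.024
  outer loop
   vertex 2.9 0.6 4.5
   vertex 0.2 0.3 2.0
   vertex 4.9 0.7 1.3
  endloop
 endfacet
 facet normal -0.666 -0.131 0.735
  outer loop
   vertex 2.9 0.6 4.5
   vertex 1.1 4.7 3.6
   vertex 0.2 0.3 2.0
  endloop
 endfacet
 facet normal -0.114 -0.310 -0.944
  outer loop
   vertex 4.5 4.5 0.1
   vertex 4.9 0.7 1.3
   vertex 0.2 0.3 2.0
  endloop
 endfacet
 facet normal -0.962 0.242 -0.125
  outer loop
   vertex 1.3 4.2 1.1
   vertex 0.2 0.3 2.0
   vertex 1.1 4.7 3.6
  endloop
 endfacet
 facet normal -0.283 -0.139 -0.949
  outer loop
   vertex 1.3 4.2 1.1
   vertex 4.5 4.5 0.1
   vertex 0.2 0.3 2.0
  endloop
 endfacet
 facet normal -0.155 0.966 -0.206
  outer loop
   vertex 1.3 4.2 1.1
   vertex 1.1 4.7 3.6
   vertex 4.5 4.5 0.1
  endloop
 endfacet
 facet normal 0.841 -0.144 0.521
  outer loop
   vertex 4.2 2.4 2.9
   vertex 2.9 0.6 4.5
   vertex 4.9 0.7 1.3
  endloop
 endfacet
 facet normal 0.957 0.174 0.233
  outer loop
   vertex 4.2 2.4 2.9
   vertex 4.9 0.7 1.3
   vertex 4.5 4.5 0.1
  endloop
 endfacet
 facet normal 0.578 0.625 0.526
  outer loop
   vertex 1.8 3.8 3.9
   vertex 4.5 4.5 0.1
   vertex 1.1 4.7 3.6
  endloop
 endfacet
 facet normal 0.581 0.620 0.527
  outer loop
   vertex 1.8 3.8 3.9
   vertex 4.2 2.4 2.9
   vertex 4.5 4.5 0.1
  endloop
 endfacet
 facet normal -0.318 0.068 0.946
  outer loop
   vertex 1.8 3.8 3.9
   vertex 1.1 4.7 3.6
   vertex 2.9 0.6 4.5
  endloop
 endfacet
 facet normal 0.520 0.327 0.790
  outer loop
   vertex 1.8 3.8 3.9
   vertex 2.9 0.6 4.5
   vertex 4.2 2.4 2.9
  endloop
 endfacet
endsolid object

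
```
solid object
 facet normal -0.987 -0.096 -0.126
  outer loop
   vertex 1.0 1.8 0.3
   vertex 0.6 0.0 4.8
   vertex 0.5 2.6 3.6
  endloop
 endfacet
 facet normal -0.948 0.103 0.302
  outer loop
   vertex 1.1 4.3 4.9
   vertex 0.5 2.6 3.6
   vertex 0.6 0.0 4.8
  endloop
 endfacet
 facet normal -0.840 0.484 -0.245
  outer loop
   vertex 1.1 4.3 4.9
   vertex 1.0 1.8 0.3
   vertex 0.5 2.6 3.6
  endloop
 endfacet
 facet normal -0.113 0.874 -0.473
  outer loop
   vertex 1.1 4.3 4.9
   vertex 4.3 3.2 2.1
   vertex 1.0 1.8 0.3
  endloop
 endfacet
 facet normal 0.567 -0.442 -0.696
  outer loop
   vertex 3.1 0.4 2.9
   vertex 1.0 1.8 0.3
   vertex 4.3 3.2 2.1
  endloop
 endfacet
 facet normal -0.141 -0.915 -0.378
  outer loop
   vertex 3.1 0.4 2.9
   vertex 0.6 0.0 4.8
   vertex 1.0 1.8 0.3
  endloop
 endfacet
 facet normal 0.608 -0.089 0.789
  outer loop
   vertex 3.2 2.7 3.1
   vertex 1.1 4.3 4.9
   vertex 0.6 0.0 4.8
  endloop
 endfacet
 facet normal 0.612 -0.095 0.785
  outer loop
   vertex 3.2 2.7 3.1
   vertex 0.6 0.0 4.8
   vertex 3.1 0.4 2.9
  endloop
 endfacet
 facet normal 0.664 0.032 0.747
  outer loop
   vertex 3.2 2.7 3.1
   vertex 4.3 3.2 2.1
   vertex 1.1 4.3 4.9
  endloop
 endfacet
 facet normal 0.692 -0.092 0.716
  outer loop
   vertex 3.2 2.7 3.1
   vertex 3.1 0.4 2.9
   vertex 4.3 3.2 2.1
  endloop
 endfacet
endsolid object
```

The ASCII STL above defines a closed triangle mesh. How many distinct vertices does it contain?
7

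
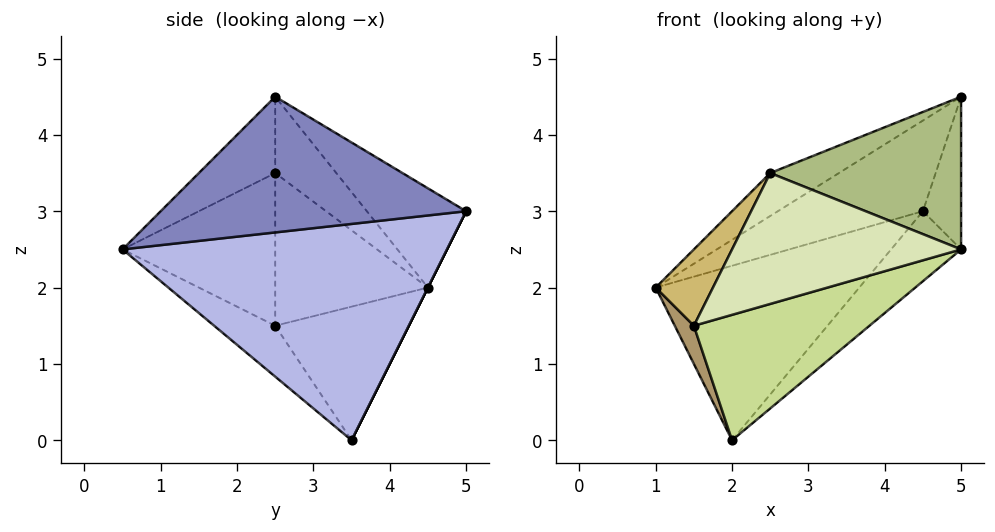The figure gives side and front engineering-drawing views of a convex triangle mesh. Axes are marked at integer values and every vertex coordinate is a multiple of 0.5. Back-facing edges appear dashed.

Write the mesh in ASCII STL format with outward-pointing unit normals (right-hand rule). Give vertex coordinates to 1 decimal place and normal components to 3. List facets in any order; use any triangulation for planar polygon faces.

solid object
 facet normal -0.304 0.445 0.842
  outer loop
   vertex 4.5 5.0 3.0
   vertex 1.0 4.5 2.0
   vertex 5.0 2.5 4.5
  endloop
 endfacet
 facet normal 0.985 0.123 -0.123
  outer loop
   vertex 5.0 0.5 2.5
   vertex 4.5 5.0 3.0
   vertex 5.0 2.5 4.5
  endloop
 endfacet
 facet normal 0.000 0.894 -0.447
  outer loop
   vertex 2.0 3.5 0.0
   vertex 1.0 4.5 2.0
   vertex 4.5 5.0 3.0
  endloop
 endfacet
 facet normal 0.719 0.155 -0.677
  outer loop
   vertex 2.0 3.5 0.0
   vertex 4.5 5.0 3.0
   vertex 5.0 0.5 2.5
  endloop
 endfacet
 facet normal -0.343 0.386 0.857
  outer loop
   vertex 2.5 2.5 3.5
   vertex 5.0 2.5 4.5
   vertex 1.0 4.5 2.0
  endloop
 endfacet
 facet normal -0.272 -0.680 0.680
  outer loop
   vertex 2.5 2.5 3.5
   vertex 5.0 0.5 2.5
   vertex 5.0 2.5 4.5
  endloop
 endfacet
 facet normal -0.264 -0.760 -0.594
  outer loop
   vertex 1.5 2.5 1.5
   vertex 2.0 3.5 0.0
   vertex 5.0 0.5 2.5
  endloop
 endfacet
 facet normal -0.535 -0.802 0.267
  outer loop
   vertex 1.5 2.5 1.5
   vertex 5.0 0.5 2.5
   vertex 2.5 2.5 3.5
  endloop
 endfacet
 facet normal -0.911 -0.130 -0.391
  outer loop
   vertex 1.5 2.5 1.5
   vertex 1.0 4.5 2.0
   vertex 2.0 3.5 0.0
  endloop
 endfacet
 facet normal -0.848 -0.318 0.424
  outer loop
   vertex 1.5 2.5 1.5
   vertex 2.5 2.5 3.5
   vertex 1.0 4.5 2.0
  endloop
 endfacet
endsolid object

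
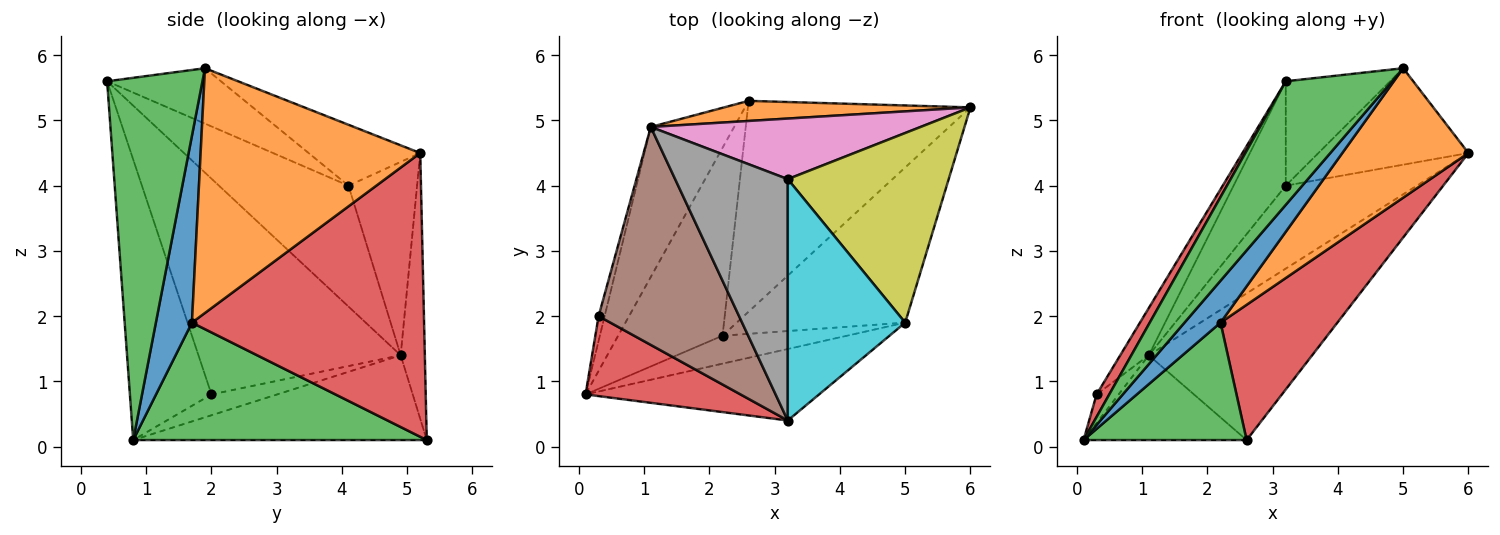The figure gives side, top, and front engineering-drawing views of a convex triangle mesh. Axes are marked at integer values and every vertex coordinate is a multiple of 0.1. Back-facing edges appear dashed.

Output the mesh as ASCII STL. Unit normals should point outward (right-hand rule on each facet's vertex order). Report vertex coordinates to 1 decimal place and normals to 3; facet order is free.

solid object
 facet normal -0.663 0.368 -0.652
  outer loop
   vertex 1.1 4.9 1.4
   vertex 2.6 5.3 0.1
   vertex 0.1 0.8 0.1
  endloop
 endfacet
 facet normal -0.145 0.980 0.134
  outer loop
   vertex 1.1 4.9 1.4
   vertex 6.0 5.2 4.5
   vertex 2.6 5.3 0.1
  endloop
 endfacet
 facet normal 0.614 -0.683 -0.396
  outer loop
   vertex 5.0 1.9 5.8
   vertex 3.2 0.4 5.6
   vertex 0.1 0.8 0.1
  endloop
 endfacet
 facet normal -0.867 -0.135 0.479
  outer loop
   vertex 0.3 2.0 0.8
   vertex 0.1 0.8 0.1
   vertex 3.2 0.4 5.6
  endloop
 endfacet
 facet normal -0.914 0.307 -0.265
  outer loop
   vertex 0.3 2.0 0.8
   vertex 1.1 4.9 1.4
   vertex 0.1 0.8 0.1
  endloop
 endfacet
 facet normal -0.832 0.117 0.542
  outer loop
   vertex 0.3 2.0 0.8
   vertex 3.2 0.4 5.6
   vertex 1.1 4.9 1.4
  endloop
 endfacet
 facet normal -0.389 0.744 0.543
  outer loop
   vertex 3.2 4.1 4.0
   vertex 6.0 5.2 4.5
   vertex 1.1 4.9 1.4
  endloop
 endfacet
 facet normal -0.702 0.283 0.654
  outer loop
   vertex 3.2 4.1 4.0
   vertex 1.1 4.9 1.4
   vertex 3.2 0.4 5.6
  endloop
 endfacet
 facet normal -0.320 0.430 0.845
  outer loop
   vertex 3.2 4.1 4.0
   vertex 5.0 1.9 5.8
   vertex 6.0 5.2 4.5
  endloop
 endfacet
 facet normal -0.397 0.364 0.842
  outer loop
   vertex 3.2 4.1 4.0
   vertex 3.2 0.4 5.6
   vertex 5.0 1.9 5.8
  endloop
 endfacet
 facet normal 0.640 -0.640 -0.426
  outer loop
   vertex 2.2 1.7 1.9
   vertex 5.0 1.9 5.8
   vertex 0.1 0.8 0.1
  endloop
 endfacet
 facet normal 0.745 -0.428 -0.513
  outer loop
   vertex 2.2 1.7 1.9
   vertex 6.0 5.2 4.5
   vertex 5.0 1.9 5.8
  endloop
 endfacet
 facet normal 0.690 -0.383 -0.614
  outer loop
   vertex 2.2 1.7 1.9
   vertex 0.1 0.8 0.1
   vertex 2.6 5.3 0.1
  endloop
 endfacet
 facet normal 0.732 -0.368 -0.574
  outer loop
   vertex 2.2 1.7 1.9
   vertex 2.6 5.3 0.1
   vertex 6.0 5.2 4.5
  endloop
 endfacet
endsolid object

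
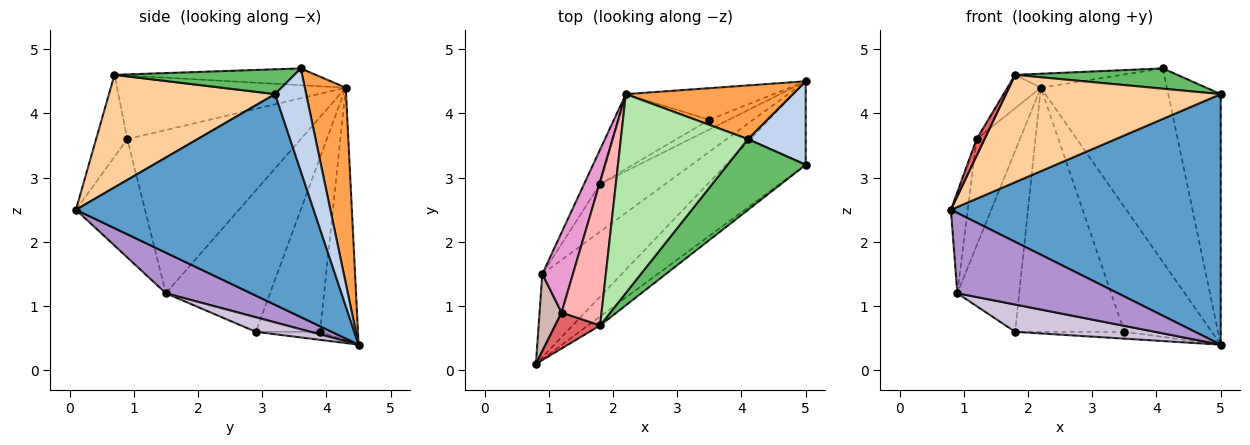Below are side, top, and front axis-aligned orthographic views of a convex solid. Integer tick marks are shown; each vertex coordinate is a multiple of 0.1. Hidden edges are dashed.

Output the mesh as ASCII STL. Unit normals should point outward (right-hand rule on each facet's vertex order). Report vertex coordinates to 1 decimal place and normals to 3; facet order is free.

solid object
 facet normal 0.641 -0.728 -0.243
  outer loop
   vertex 5.0 4.5 0.4
   vertex 5.0 3.2 4.3
   vertex 0.8 0.1 2.5
  endloop
 endfacet
 facet normal 0.490 0.827 0.276
  outer loop
   vertex 4.1 3.6 4.7
   vertex 5.0 3.2 4.3
   vertex 5.0 4.5 0.4
  endloop
 endfacet
 facet normal 0.299 0.920 0.255
  outer loop
   vertex 2.2 4.3 4.4
   vertex 4.1 3.6 4.7
   vertex 5.0 4.5 0.4
  endloop
 endfacet
 facet normal 0.611 -0.789 -0.065
  outer loop
   vertex 1.8 0.7 4.6
   vertex 0.8 0.1 2.5
   vertex 5.0 3.2 4.3
  endloop
 endfacet
 facet normal 0.292 -0.263 0.920
  outer loop
   vertex 1.8 0.7 4.6
   vertex 5.0 3.2 4.3
   vertex 4.1 3.6 4.7
  endloop
 endfacet
 facet normal -0.131 0.069 0.989
  outer loop
   vertex 1.8 0.7 4.6
   vertex 4.1 3.6 4.7
   vertex 2.2 4.3 4.4
  endloop
 endfacet
 facet normal -0.855 -0.218 0.470
  outer loop
   vertex 1.2 0.9 3.6
   vertex 0.8 0.1 2.5
   vertex 1.8 0.7 4.6
  endloop
 endfacet
 facet normal -0.840 0.123 0.529
  outer loop
   vertex 1.2 0.9 3.6
   vertex 1.8 0.7 4.6
   vertex 2.2 4.3 4.4
  endloop
 endfacet
 facet normal 0.345 -0.652 -0.675
  outer loop
   vertex 0.9 1.5 1.2
   vertex 5.0 4.5 0.4
   vertex 0.8 0.1 2.5
  endloop
 endfacet
 facet normal 0.191 -0.488 -0.852
  outer loop
   vertex 0.9 1.5 1.2
   vertex 1.8 2.9 0.6
   vertex 5.0 4.5 0.4
  endloop
 endfacet
 facet normal -0.856 0.508 -0.097
  outer loop
   vertex 0.9 1.5 1.2
   vertex 2.2 4.3 4.4
   vertex 1.8 2.9 0.6
  endloop
 endfacet
 facet normal -0.956 0.233 0.178
  outer loop
   vertex 0.9 1.5 1.2
   vertex 0.8 0.1 2.5
   vertex 1.2 0.9 3.6
  endloop
 endfacet
 facet normal -0.954 0.239 0.179
  outer loop
   vertex 0.9 1.5 1.2
   vertex 1.2 0.9 3.6
   vertex 2.2 4.3 4.4
  endloop
 endfacet
 facet normal -0.388 0.894 -0.227
  outer loop
   vertex 3.5 3.9 0.6
   vertex 2.2 4.3 4.4
   vertex 5.0 4.5 0.4
  endloop
 endfacet
 facet normal -0.322 0.547 -0.773
  outer loop
   vertex 3.5 3.9 0.6
   vertex 5.0 4.5 0.4
   vertex 1.8 2.9 0.6
  endloop
 endfacet
 facet normal -0.490 0.833 -0.255
  outer loop
   vertex 3.5 3.9 0.6
   vertex 1.8 2.9 0.6
   vertex 2.2 4.3 4.4
  endloop
 endfacet
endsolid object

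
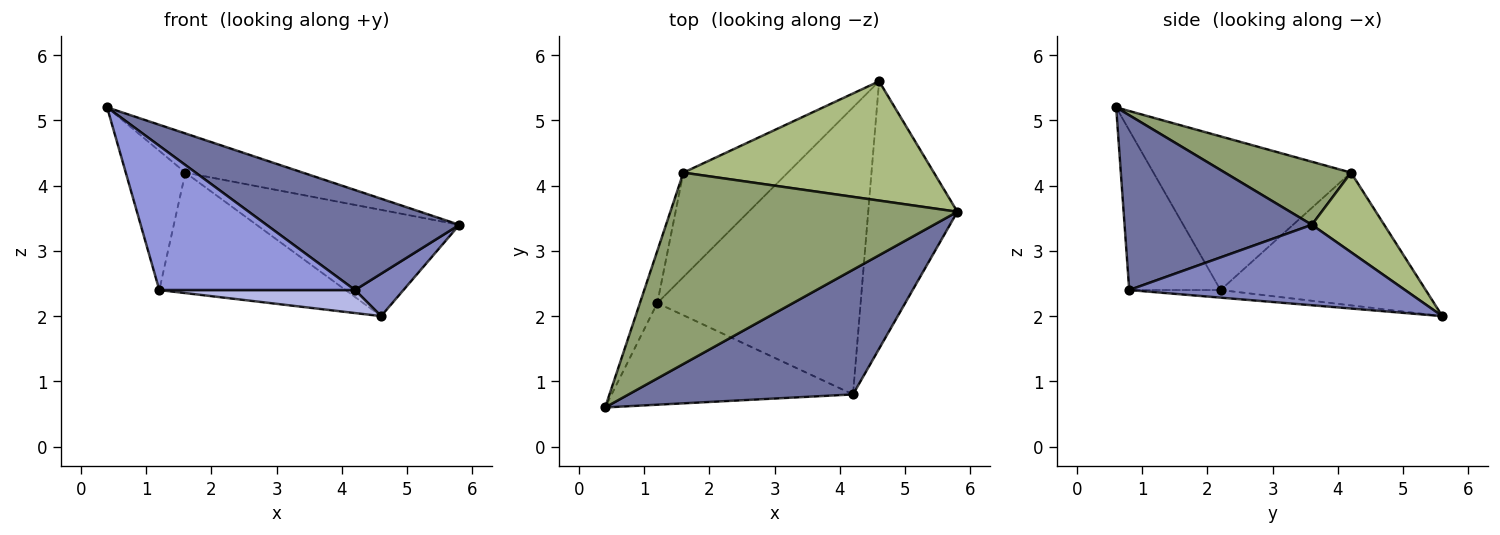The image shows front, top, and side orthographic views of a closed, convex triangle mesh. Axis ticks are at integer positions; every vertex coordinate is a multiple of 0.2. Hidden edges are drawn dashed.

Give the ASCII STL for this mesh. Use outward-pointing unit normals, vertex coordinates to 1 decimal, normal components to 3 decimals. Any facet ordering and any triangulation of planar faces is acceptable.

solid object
 facet normal 0.519 -0.535 0.667
  outer loop
   vertex 4.2 0.8 2.4
   vertex 5.8 3.6 3.4
   vertex 0.4 0.6 5.2
  endloop
 endfacet
 facet normal 0.665 -0.117 -0.737
  outer loop
   vertex 4.2 0.8 2.4
   vertex 4.6 5.6 2.0
   vertex 5.8 3.6 3.4
  endloop
 endfacet
 facet normal -0.356 -0.764 -0.538
  outer loop
   vertex 1.2 2.2 2.4
   vertex 4.2 0.8 2.4
   vertex 0.4 0.6 5.2
  endloop
 endfacet
 facet normal -0.037 -0.080 -0.996
  outer loop
   vertex 1.2 2.2 2.4
   vertex 4.6 5.6 2.0
   vertex 4.2 0.8 2.4
  endloop
 endfacet
 facet normal 0.210 0.196 0.958
  outer loop
   vertex 1.6 4.2 4.2
   vertex 0.4 0.6 5.2
   vertex 5.8 3.6 3.4
  endloop
 endfacet
 facet normal 0.231 0.647 0.727
  outer loop
   vertex 1.6 4.2 4.2
   vertex 5.8 3.6 3.4
   vertex 4.6 5.6 2.0
  endloop
 endfacet
 facet normal -0.952 0.287 -0.108
  outer loop
   vertex 1.6 4.2 4.2
   vertex 1.2 2.2 2.4
   vertex 0.4 0.6 5.2
  endloop
 endfacet
 facet normal -0.640 0.581 -0.503
  outer loop
   vertex 1.6 4.2 4.2
   vertex 4.6 5.6 2.0
   vertex 1.2 2.2 2.4
  endloop
 endfacet
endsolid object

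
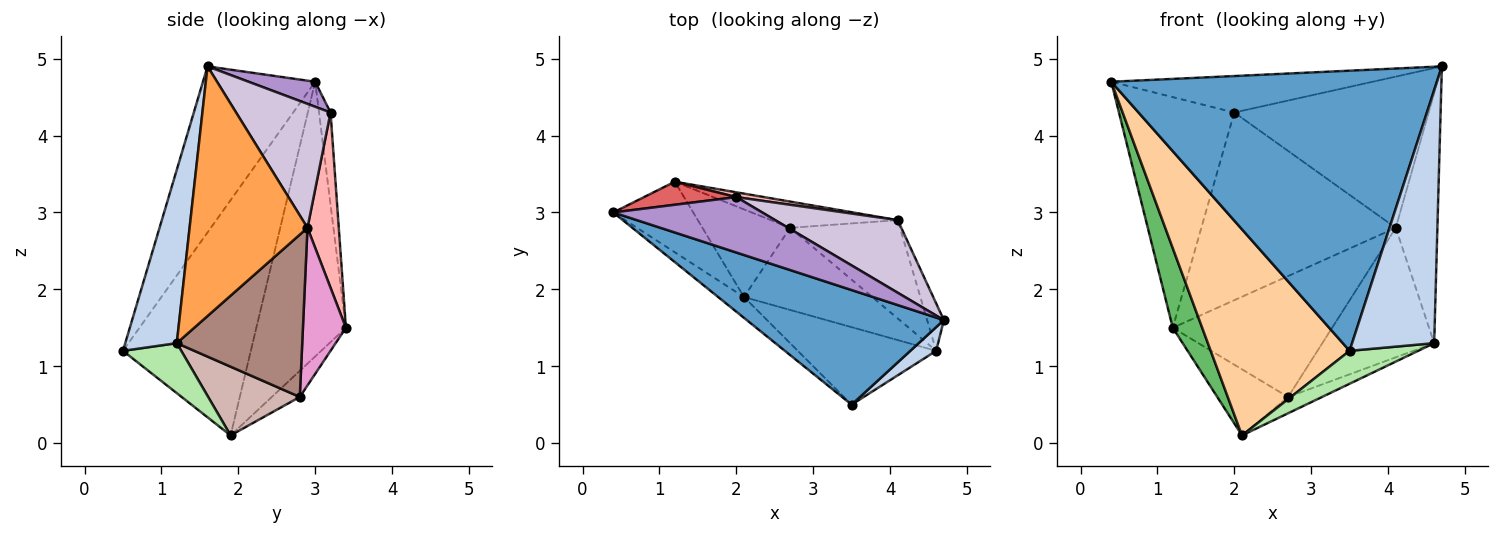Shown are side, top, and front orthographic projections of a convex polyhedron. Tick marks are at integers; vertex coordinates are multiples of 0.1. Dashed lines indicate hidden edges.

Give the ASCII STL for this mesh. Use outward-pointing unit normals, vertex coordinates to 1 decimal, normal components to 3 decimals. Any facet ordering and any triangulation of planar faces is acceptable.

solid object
 facet normal -0.304 -0.882 0.361
  outer loop
   vertex 3.5 0.5 1.2
   vertex 4.7 1.6 4.9
   vertex 0.4 3.0 4.7
  endloop
 endfacet
 facet normal 0.530 -0.844 0.079
  outer loop
   vertex 4.6 1.2 1.3
   vertex 4.7 1.6 4.9
   vertex 3.5 0.5 1.2
  endloop
 endfacet
 facet normal 0.941 0.332 -0.063
  outer loop
   vertex 4.1 2.9 2.8
   vertex 4.7 1.6 4.9
   vertex 4.6 1.2 1.3
  endloop
 endfacet
 facet normal -0.675 -0.734 -0.074
  outer loop
   vertex 2.1 1.9 0.1
   vertex 3.5 0.5 1.2
   vertex 0.4 3.0 4.7
  endloop
 endfacet
 facet normal -0.916 -0.301 -0.267
  outer loop
   vertex 2.1 1.9 0.1
   vertex 0.4 3.0 4.7
   vertex 1.2 3.4 1.5
  endloop
 endfacet
 facet normal 0.315 -0.371 -0.873
  outer loop
   vertex 2.1 1.9 0.1
   vertex 4.6 1.2 1.3
   vertex 3.5 0.5 1.2
  endloop
 endfacet
 facet normal -0.099 0.990 0.099
  outer loop
   vertex 2.0 3.2 4.3
   vertex 1.2 3.4 1.5
   vertex 0.4 3.0 4.7
  endloop
 endfacet
 facet normal 0.159 0.987 0.025
  outer loop
   vertex 2.0 3.2 4.3
   vertex 4.1 2.9 2.8
   vertex 1.2 3.4 1.5
  endloop
 endfacet
 facet normal 0.139 0.544 0.827
  outer loop
   vertex 2.0 3.2 4.3
   vertex 0.4 3.0 4.7
   vertex 4.7 1.6 4.9
  endloop
 endfacet
 facet normal 0.401 0.826 0.397
  outer loop
   vertex 2.0 3.2 4.3
   vertex 4.7 1.6 4.9
   vertex 4.1 2.9 2.8
  endloop
 endfacet
 facet normal 0.666 0.594 -0.451
  outer loop
   vertex 2.7 2.8 0.6
   vertex 4.1 2.9 2.8
   vertex 4.6 1.2 1.3
  endloop
 endfacet
 facet normal 0.465 0.172 -0.868
  outer loop
   vertex 2.7 2.8 0.6
   vertex 4.6 1.2 1.3
   vertex 2.1 1.9 0.1
  endloop
 endfacet
 facet normal 0.255 0.945 -0.205
  outer loop
   vertex 2.7 2.8 0.6
   vertex 1.2 3.4 1.5
   vertex 4.1 2.9 2.8
  endloop
 endfacet
 facet normal -0.232 0.586 -0.777
  outer loop
   vertex 2.7 2.8 0.6
   vertex 2.1 1.9 0.1
   vertex 1.2 3.4 1.5
  endloop
 endfacet
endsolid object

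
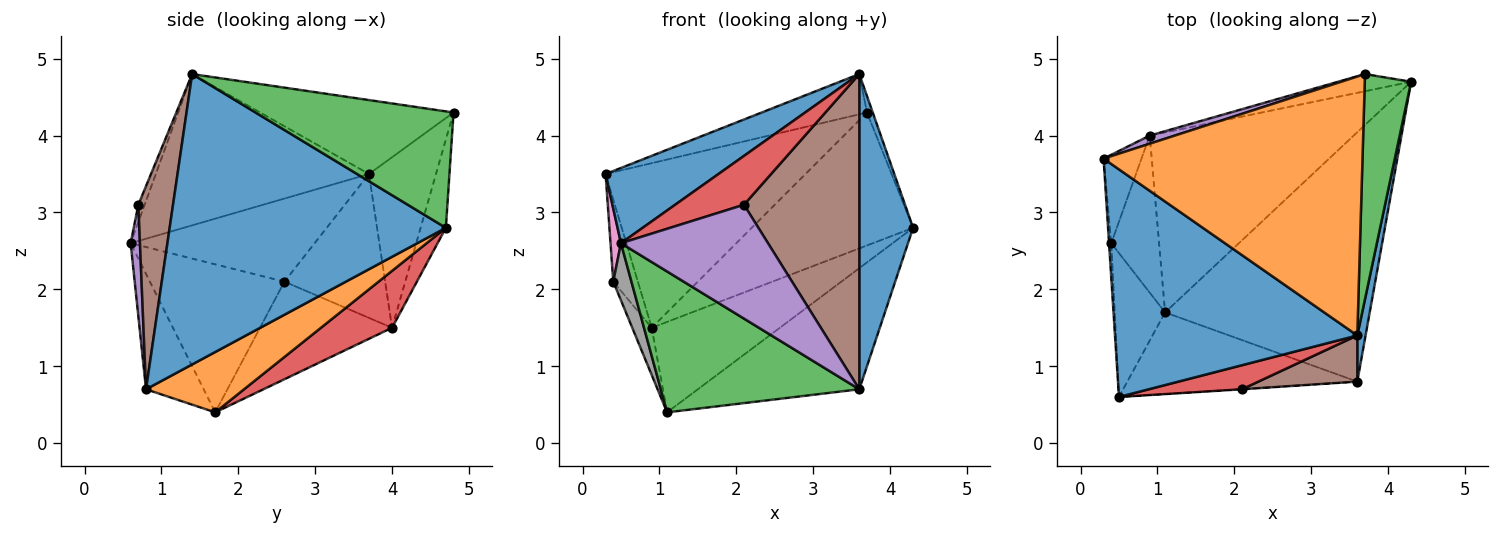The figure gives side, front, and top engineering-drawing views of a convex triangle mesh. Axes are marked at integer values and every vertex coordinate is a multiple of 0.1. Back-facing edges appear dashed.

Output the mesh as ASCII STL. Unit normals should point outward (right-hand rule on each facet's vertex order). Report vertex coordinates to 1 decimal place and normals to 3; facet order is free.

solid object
 facet normal -0.510 -0.270 0.817
  outer loop
   vertex 3.6 1.4 4.8
   vertex 0.3 3.7 3.5
   vertex 0.5 0.6 2.6
  endloop
 endfacet
 facet normal -0.272 0.148 0.951
  outer loop
   vertex 3.7 4.8 4.3
   vertex 0.3 3.7 3.5
   vertex 3.6 1.4 4.8
  endloop
 endfacet
 facet normal 0.929 0.027 0.370
  outer loop
   vertex 3.7 4.8 4.3
   vertex 3.6 1.4 4.8
   vertex 4.3 4.7 2.8
  endloop
 endfacet
 facet normal 0.242 0.436 -0.867
  outer loop
   vertex 0.9 4.0 1.5
   vertex 4.3 4.7 2.8
   vertex 1.1 1.7 0.4
  endloop
 endfacet
 facet normal -0.317 0.947 0.047
  outer loop
   vertex 0.9 4.0 1.5
   vertex 0.3 3.7 3.5
   vertex 3.7 4.8 4.3
  endloop
 endfacet
 facet normal -0.153 0.980 -0.127
  outer loop
   vertex 0.9 4.0 1.5
   vertex 3.7 4.8 4.3
   vertex 4.3 4.7 2.8
  endloop
 endfacet
 facet normal -0.998 -0.057 -0.027
  outer loop
   vertex 0.4 2.6 2.1
   vertex 0.5 0.6 2.6
   vertex 0.3 3.7 3.5
  endloop
 endfacet
 facet normal -0.939 -0.127 -0.320
  outer loop
   vertex 0.4 2.6 2.1
   vertex 1.1 1.7 0.4
   vertex 0.5 0.6 2.6
  endloop
 endfacet
 facet normal -0.941 0.230 -0.248
  outer loop
   vertex 0.4 2.6 2.1
   vertex 0.3 3.7 3.5
   vertex 0.9 4.0 1.5
  endloop
 endfacet
 facet normal -0.890 0.131 -0.436
  outer loop
   vertex 0.4 2.6 2.1
   vertex 0.9 4.0 1.5
   vertex 1.1 1.7 0.4
  endloop
 endfacet
 facet normal 0.981 -0.191 0.028
  outer loop
   vertex 3.6 0.8 0.7
   vertex 4.3 4.7 2.8
   vertex 3.6 1.4 4.8
  endloop
 endfacet
 facet normal 0.256 0.422 -0.870
  outer loop
   vertex 3.6 0.8 0.7
   vertex 1.1 1.7 0.4
   vertex 4.3 4.7 2.8
  endloop
 endfacet
 facet normal -0.244 -0.839 -0.486
  outer loop
   vertex 3.6 0.8 0.7
   vertex 0.5 0.6 2.6
   vertex 1.1 1.7 0.4
  endloop
 endfacet
 facet normal -0.082 -0.894 0.440
  outer loop
   vertex 2.1 0.7 3.1
   vertex 3.6 1.4 4.8
   vertex 0.5 0.6 2.6
  endloop
 endfacet
 facet normal 0.063 -0.998 -0.002
  outer loop
   vertex 2.1 0.7 3.1
   vertex 0.5 0.6 2.6
   vertex 3.6 0.8 0.7
  endloop
 endfacet
 facet normal 0.285 -0.948 0.139
  outer loop
   vertex 2.1 0.7 3.1
   vertex 3.6 0.8 0.7
   vertex 3.6 1.4 4.8
  endloop
 endfacet
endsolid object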